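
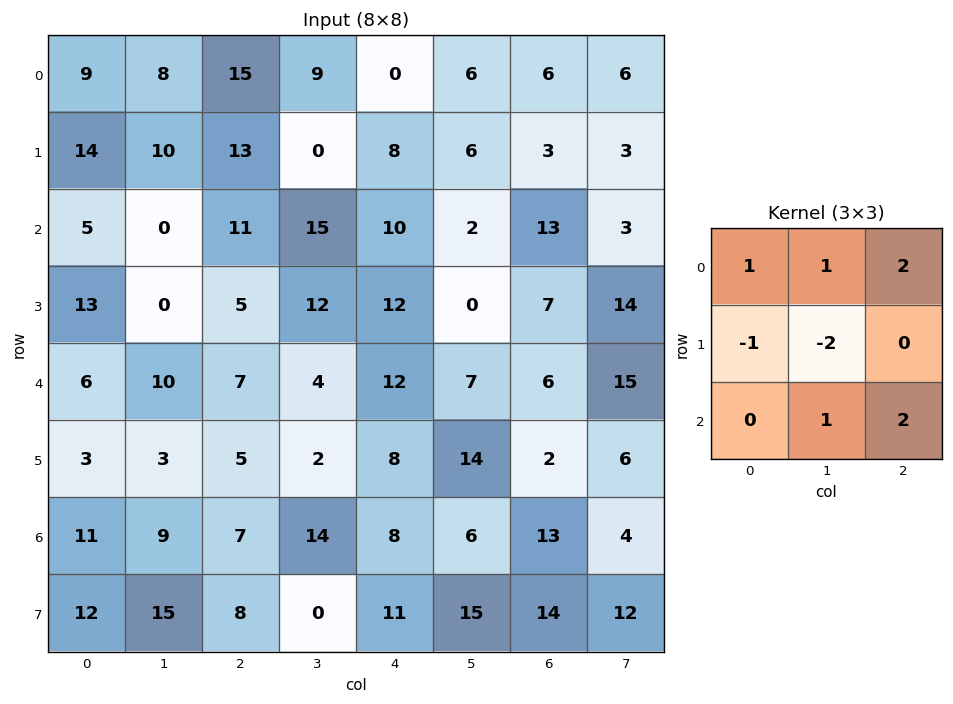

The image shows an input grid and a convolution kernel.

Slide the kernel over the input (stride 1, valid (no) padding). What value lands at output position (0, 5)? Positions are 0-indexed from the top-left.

The receptive field on the input at this output position is [6 6 6 / 6 3 3 / 2 13 3]. Elementwise product with the kernel and sum: 6·1 + 6·1 + 6·2 + 6·-1 + 3·-2 + 13·1 + 3·2.

31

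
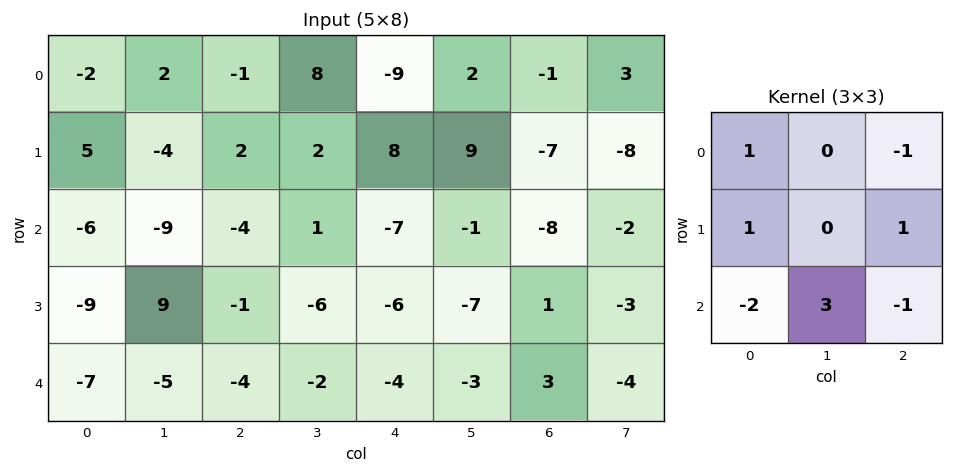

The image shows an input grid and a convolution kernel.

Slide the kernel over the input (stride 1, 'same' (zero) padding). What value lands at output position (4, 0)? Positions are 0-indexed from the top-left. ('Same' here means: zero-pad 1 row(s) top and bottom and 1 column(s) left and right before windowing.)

The receptive field on the zero-padded input at this output position is [0 -9 9 / 0 -7 -5 / 0 0 0]. Elementwise product with the kernel and sum: 0·1 + 9·-1 + 0·1 + -5·1 + 0·-2 + 0·3 + 0·-1.

-14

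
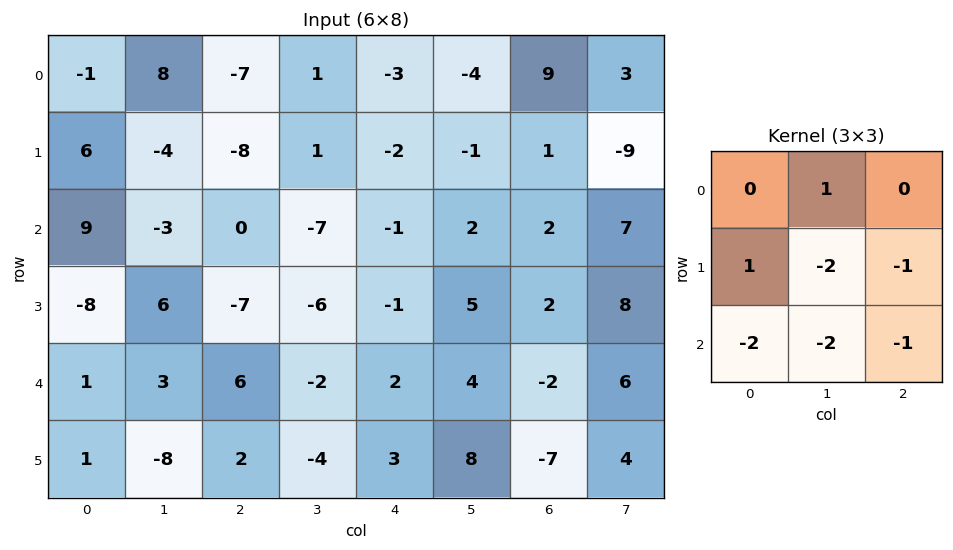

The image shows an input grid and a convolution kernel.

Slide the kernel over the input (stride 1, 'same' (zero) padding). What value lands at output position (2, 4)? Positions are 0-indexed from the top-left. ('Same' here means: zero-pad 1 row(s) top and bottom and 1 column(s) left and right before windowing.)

0

The receptive field on the zero-padded input at this output position is [1 -2 -1 / -7 -1 2 / -6 -1 5]. Elementwise product with the kernel and sum: -2·1 + -7·1 + -1·-2 + 2·-1 + -6·-2 + -1·-2 + 5·-1.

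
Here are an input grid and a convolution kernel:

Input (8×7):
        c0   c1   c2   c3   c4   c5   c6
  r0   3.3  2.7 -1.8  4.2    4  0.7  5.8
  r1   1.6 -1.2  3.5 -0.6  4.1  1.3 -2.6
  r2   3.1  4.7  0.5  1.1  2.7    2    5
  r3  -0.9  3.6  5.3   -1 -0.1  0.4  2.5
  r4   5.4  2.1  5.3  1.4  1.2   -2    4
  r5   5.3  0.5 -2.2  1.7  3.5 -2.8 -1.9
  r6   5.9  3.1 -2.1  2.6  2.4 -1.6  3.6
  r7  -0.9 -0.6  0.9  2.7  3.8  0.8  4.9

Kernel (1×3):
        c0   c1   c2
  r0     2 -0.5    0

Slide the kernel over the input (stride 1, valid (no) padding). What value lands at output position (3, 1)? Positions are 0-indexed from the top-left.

The receptive field on the input at this output position is [3.6 5.3 -1]. Elementwise product with the kernel and sum: 3.6·2 + 5.3·-0.5.

4.55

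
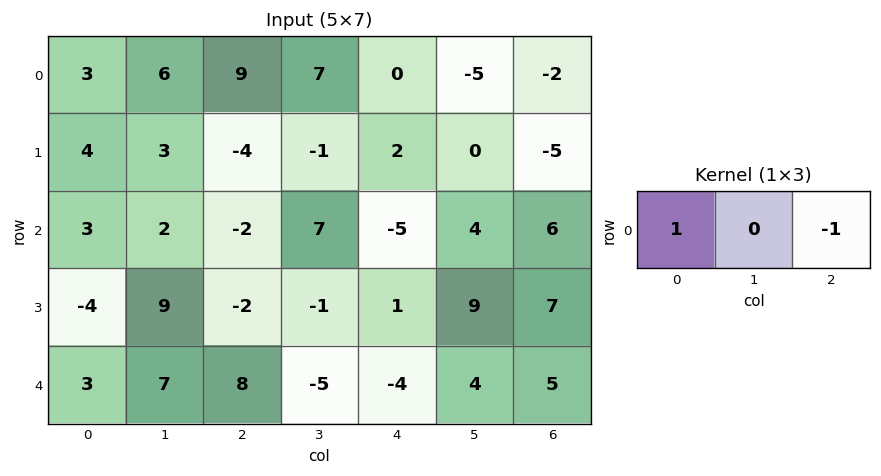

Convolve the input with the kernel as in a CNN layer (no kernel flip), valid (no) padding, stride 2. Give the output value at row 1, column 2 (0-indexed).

-11

The receptive field on the input at this output position is [-5 4 6]. Elementwise product with the kernel and sum: -5·1 + 6·-1.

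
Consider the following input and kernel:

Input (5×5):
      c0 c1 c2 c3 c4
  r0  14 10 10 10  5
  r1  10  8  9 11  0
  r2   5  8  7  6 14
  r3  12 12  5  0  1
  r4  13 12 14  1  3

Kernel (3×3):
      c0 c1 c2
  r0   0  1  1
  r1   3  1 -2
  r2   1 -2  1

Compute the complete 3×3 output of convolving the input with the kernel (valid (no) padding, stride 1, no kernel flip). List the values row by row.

Output[0,0]: The receptive field on the input at this output position is [14 10 10 / 10 8 9 / 5 8 7]. Elementwise product with the kernel and sum: 10·1 + 10·1 + 10·3 + 8·1 + 9·-2 + 5·1 + 8·-2 + 7·1.

36 31 62
19 41 16
56 39 48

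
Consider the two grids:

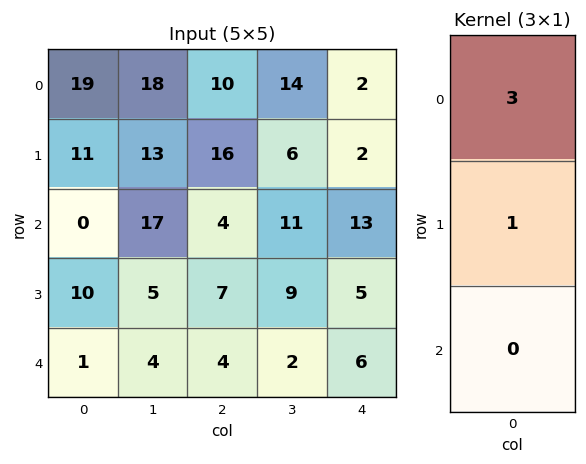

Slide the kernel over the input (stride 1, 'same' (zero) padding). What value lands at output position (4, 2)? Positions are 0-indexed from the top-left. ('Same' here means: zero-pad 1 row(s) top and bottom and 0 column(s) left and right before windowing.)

The receptive field on the zero-padded input at this output position is [7 / 4 / 0]. Elementwise product with the kernel and sum: 7·3 + 4·1.

25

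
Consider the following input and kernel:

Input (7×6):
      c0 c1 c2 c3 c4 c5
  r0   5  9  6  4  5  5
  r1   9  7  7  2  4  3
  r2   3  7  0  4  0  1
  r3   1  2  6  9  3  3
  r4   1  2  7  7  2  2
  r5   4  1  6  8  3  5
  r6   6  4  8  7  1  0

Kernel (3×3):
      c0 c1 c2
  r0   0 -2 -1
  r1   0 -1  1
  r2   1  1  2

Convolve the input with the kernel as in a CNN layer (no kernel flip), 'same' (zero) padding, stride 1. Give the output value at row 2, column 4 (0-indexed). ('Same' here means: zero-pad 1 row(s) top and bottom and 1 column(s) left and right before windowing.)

The receptive field on the zero-padded input at this output position is [2 4 3 / 4 0 1 / 9 3 3]. Elementwise product with the kernel and sum: 4·-2 + 3·-1 + 0·-1 + 1·1 + 9·1 + 3·1 + 3·2.

8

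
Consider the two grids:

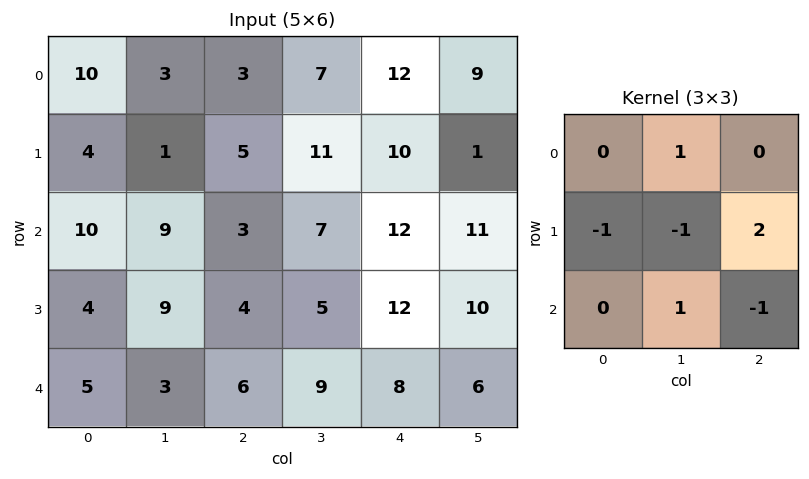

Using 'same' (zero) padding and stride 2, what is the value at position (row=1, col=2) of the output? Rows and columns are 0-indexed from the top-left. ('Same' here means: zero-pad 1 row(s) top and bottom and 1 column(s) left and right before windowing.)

The receptive field on the zero-padded input at this output position is [11 10 1 / 7 12 11 / 5 12 10]. Elementwise product with the kernel and sum: 10·1 + 7·-1 + 12·-1 + 11·2 + 12·1 + 10·-1.

15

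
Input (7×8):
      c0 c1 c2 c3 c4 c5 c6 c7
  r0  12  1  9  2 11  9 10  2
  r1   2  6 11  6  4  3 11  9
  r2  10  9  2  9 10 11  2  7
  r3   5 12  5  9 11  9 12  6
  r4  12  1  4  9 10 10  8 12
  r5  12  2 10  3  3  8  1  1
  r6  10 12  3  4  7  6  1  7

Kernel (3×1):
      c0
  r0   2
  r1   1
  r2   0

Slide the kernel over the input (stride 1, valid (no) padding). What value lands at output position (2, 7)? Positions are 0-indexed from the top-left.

The receptive field on the input at this output position is [7 / 6 / 12]. Elementwise product with the kernel and sum: 7·2 + 6·1.

20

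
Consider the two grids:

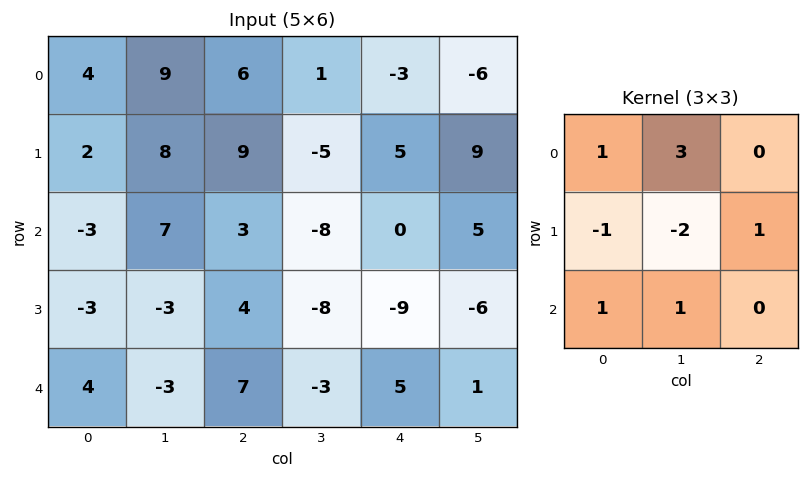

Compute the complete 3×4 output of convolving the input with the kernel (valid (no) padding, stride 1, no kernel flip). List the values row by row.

26 6 10 -12
12 15 3 6
32 7 -14 14

Output[0,0]: The receptive field on the input at this output position is [4 9 6 / 2 8 9 / -3 7 3]. Elementwise product with the kernel and sum: 4·1 + 9·3 + 2·-1 + 8·-2 + 9·1 + -3·1 + 7·1.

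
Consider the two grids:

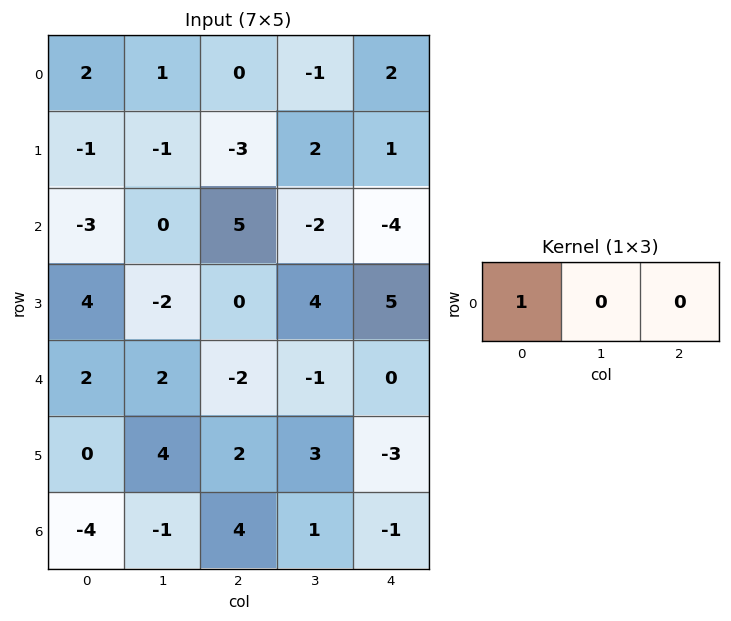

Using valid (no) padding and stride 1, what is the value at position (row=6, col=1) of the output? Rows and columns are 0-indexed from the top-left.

-1

The receptive field on the input at this output position is [-1 4 1]. Elementwise product with the kernel and sum: -1·1.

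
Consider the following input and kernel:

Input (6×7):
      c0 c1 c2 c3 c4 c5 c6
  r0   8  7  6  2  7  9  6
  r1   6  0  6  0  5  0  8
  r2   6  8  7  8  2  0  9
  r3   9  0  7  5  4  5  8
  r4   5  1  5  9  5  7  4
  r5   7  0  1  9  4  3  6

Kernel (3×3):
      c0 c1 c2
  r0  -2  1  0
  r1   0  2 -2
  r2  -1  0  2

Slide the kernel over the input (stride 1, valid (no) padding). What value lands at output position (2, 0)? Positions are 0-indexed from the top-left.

The receptive field on the input at this output position is [6 8 7 / 9 0 7 / 5 1 5]. Elementwise product with the kernel and sum: 6·-2 + 8·1 + 0·2 + 7·-2 + 5·-1 + 5·2.

-13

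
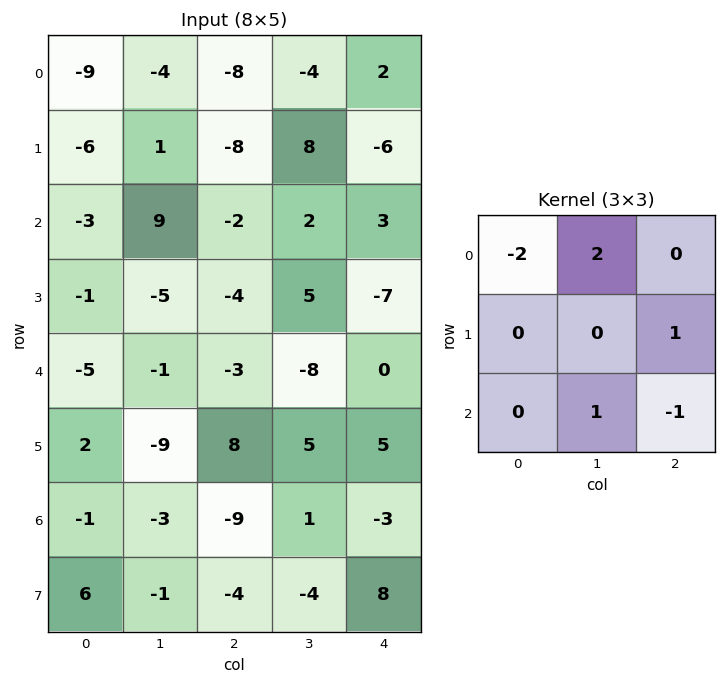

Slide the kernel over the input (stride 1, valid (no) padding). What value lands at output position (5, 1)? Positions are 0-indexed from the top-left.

The receptive field on the input at this output position is [-9 8 5 / -3 -9 1 / -1 -4 -4]. Elementwise product with the kernel and sum: -9·-2 + 8·2 + 1·1 + -4·1 + -4·-1.

35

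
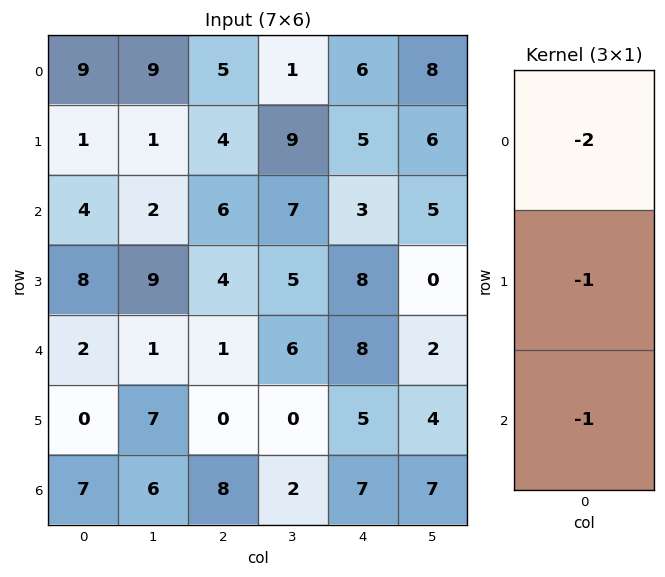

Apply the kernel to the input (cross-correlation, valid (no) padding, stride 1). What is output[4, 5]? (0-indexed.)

-15

The receptive field on the input at this output position is [2 / 4 / 7]. Elementwise product with the kernel and sum: 2·-2 + 4·-1 + 7·-1.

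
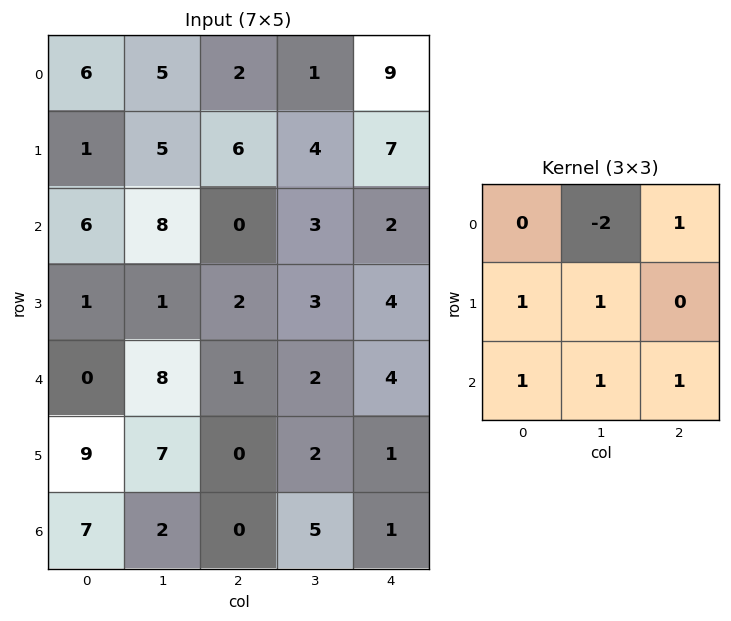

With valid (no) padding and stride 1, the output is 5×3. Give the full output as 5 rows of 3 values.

12 19 22
14 6 11
-5 17 8
24 17 4
10 14 8

Output[0,0]: The receptive field on the input at this output position is [6 5 2 / 1 5 6 / 6 8 0]. Elementwise product with the kernel and sum: 5·-2 + 2·1 + 1·1 + 5·1 + 6·1 + 8·1 + 0·1.
Output[0,1]: The receptive field on the input at this output position is [5 2 1 / 5 6 4 / 8 0 3]. Elementwise product with the kernel and sum: 2·-2 + 1·1 + 5·1 + 6·1 + 8·1 + 0·1 + 3·1.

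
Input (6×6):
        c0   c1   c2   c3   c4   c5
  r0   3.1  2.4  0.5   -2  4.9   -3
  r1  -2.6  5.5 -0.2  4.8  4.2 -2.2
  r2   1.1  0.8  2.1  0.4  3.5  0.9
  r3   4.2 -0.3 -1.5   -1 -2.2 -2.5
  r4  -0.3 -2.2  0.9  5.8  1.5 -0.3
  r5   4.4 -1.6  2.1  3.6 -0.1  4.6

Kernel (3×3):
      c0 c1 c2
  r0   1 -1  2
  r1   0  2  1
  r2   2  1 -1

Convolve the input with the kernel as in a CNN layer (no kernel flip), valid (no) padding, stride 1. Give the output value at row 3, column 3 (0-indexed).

1.4

The receptive field on the input at this output position is [-1 -2.2 -2.5 / 5.8 1.5 -0.3 / 3.6 -0.1 4.6]. Elementwise product with the kernel and sum: -1·1 + -2.2·-1 + -2.5·2 + 1.5·2 + -0.3·1 + 3.6·2 + -0.1·1 + 4.6·-1.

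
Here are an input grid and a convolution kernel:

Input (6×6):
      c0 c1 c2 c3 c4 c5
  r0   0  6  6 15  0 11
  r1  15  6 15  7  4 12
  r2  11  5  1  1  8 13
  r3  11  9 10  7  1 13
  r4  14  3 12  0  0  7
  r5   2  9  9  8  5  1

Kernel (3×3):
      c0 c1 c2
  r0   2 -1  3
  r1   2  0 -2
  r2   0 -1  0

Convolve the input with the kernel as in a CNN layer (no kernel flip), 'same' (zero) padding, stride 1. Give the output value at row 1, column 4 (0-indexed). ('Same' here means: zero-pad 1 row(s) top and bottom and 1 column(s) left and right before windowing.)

The receptive field on the zero-padded input at this output position is [15 0 11 / 7 4 12 / 1 8 13]. Elementwise product with the kernel and sum: 15·2 + 0·-1 + 11·3 + 7·2 + 12·-2 + 8·-1.

45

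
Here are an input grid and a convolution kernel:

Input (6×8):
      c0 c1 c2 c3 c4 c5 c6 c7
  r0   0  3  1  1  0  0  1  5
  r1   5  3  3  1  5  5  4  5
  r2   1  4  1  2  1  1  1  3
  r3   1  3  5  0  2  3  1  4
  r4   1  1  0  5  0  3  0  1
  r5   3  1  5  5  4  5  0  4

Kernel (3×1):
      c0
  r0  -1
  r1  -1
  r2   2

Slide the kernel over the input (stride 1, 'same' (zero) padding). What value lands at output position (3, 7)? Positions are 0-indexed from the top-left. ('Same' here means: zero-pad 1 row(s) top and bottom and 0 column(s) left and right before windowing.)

The receptive field on the zero-padded input at this output position is [3 / 4 / 1]. Elementwise product with the kernel and sum: 3·-1 + 4·-1 + 1·2.

-5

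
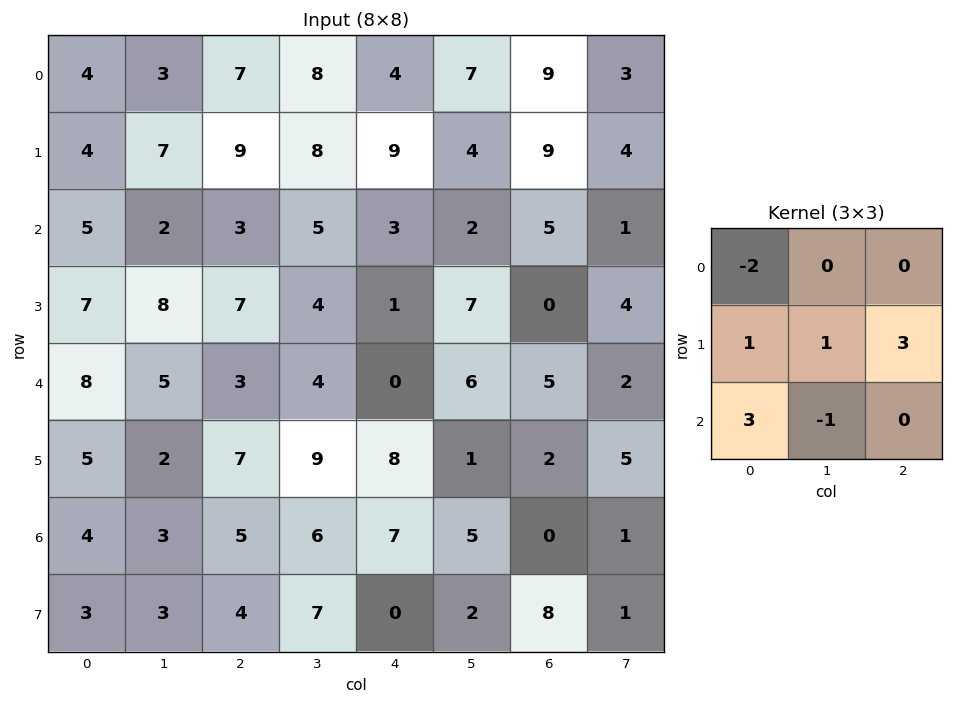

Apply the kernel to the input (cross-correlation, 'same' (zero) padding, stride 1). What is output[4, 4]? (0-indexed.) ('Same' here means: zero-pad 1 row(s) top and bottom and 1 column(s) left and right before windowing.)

33

The receptive field on the zero-padded input at this output position is [4 1 7 / 4 0 6 / 9 8 1]. Elementwise product with the kernel and sum: 4·-2 + 4·1 + 0·1 + 6·3 + 9·3 + 8·-1.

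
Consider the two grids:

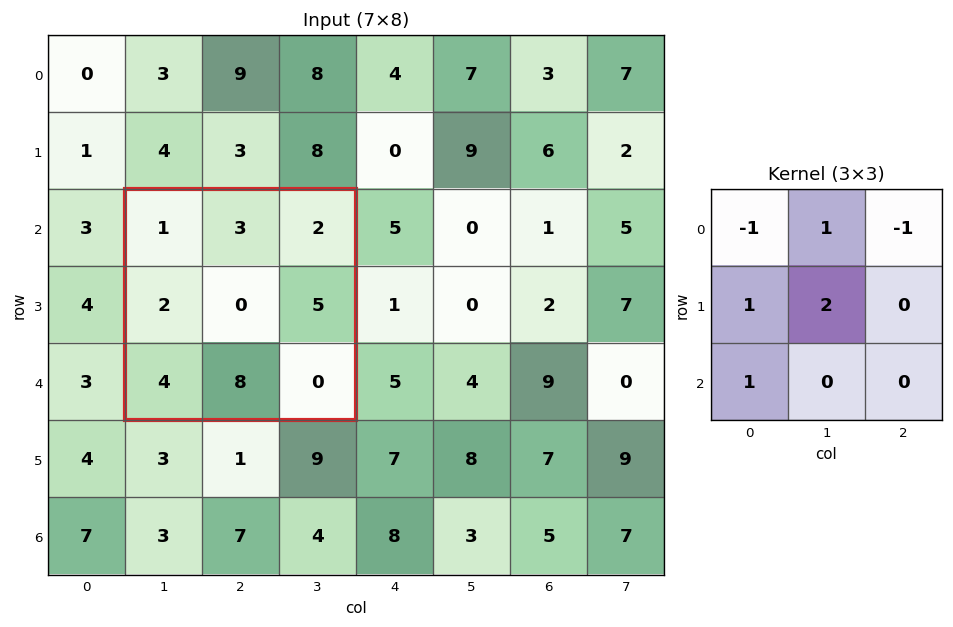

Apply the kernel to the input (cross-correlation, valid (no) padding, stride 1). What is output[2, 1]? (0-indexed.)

The receptive field on the input at this output position is [1 3 2 / 2 0 5 / 4 8 0]. Elementwise product with the kernel and sum: 1·-1 + 3·1 + 2·-1 + 2·1 + 0·2 + 4·1.

6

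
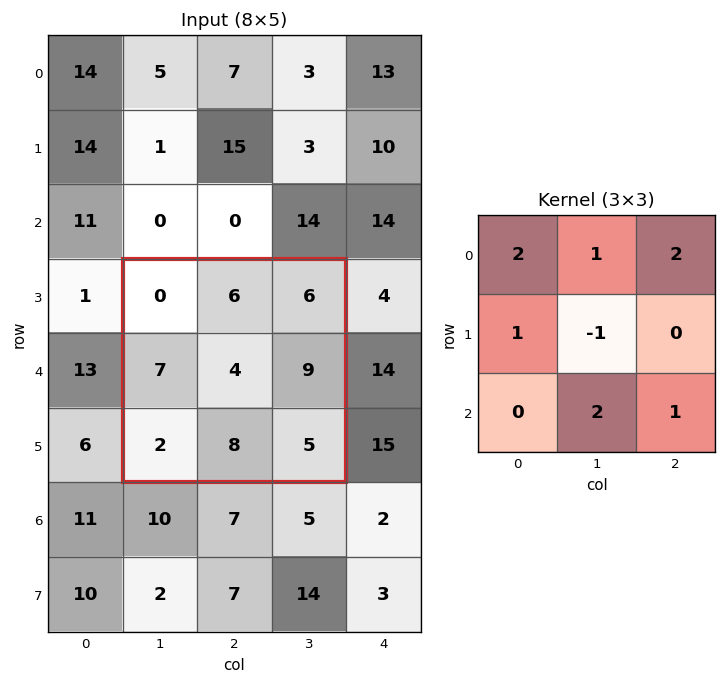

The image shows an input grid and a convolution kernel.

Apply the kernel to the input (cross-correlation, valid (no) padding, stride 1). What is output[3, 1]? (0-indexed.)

The receptive field on the input at this output position is [0 6 6 / 7 4 9 / 2 8 5]. Elementwise product with the kernel and sum: 0·2 + 6·1 + 6·2 + 7·1 + 4·-1 + 8·2 + 5·1.

42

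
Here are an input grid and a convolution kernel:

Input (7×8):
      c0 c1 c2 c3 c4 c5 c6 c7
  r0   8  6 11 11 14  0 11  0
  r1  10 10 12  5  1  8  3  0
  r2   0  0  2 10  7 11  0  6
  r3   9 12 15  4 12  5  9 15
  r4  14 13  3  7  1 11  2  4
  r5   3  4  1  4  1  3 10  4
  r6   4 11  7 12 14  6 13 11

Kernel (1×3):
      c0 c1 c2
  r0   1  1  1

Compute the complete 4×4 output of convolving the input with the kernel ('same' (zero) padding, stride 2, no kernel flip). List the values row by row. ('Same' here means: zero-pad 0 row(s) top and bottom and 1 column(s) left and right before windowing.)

Output[0,0]: The receptive field on the zero-padded input at this output position is [0 8 6]. Elementwise product with the kernel and sum: 0·1 + 8·1 + 6·1.

14 28 25 11
0 12 28 17
27 23 19 17
15 30 32 30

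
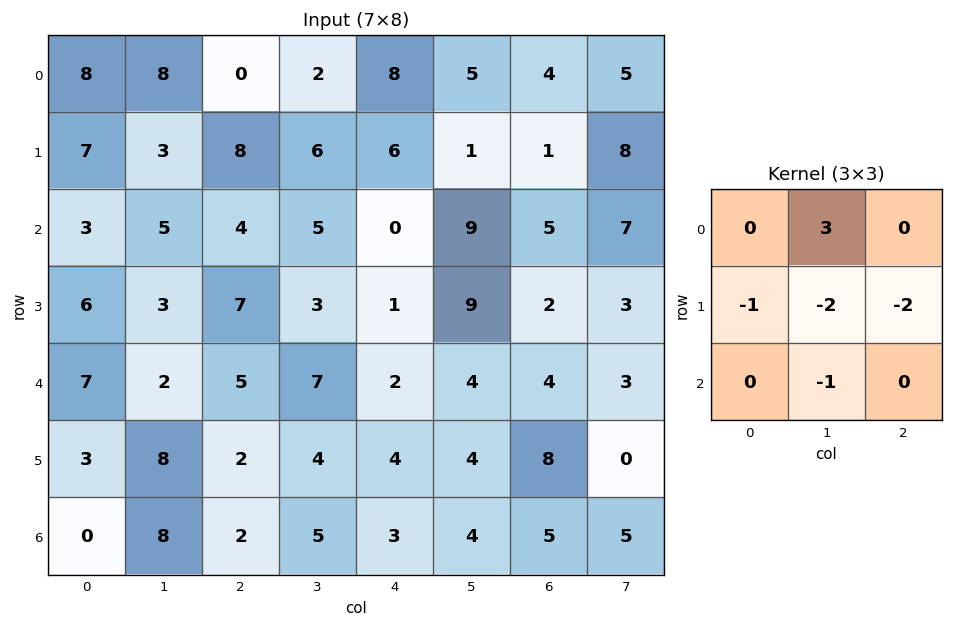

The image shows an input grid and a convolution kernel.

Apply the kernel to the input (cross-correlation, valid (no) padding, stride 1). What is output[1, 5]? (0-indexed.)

-32

The receptive field on the input at this output position is [1 1 8 / 9 5 7 / 9 2 3]. Elementwise product with the kernel and sum: 1·3 + 9·-1 + 5·-2 + 7·-2 + 2·-1.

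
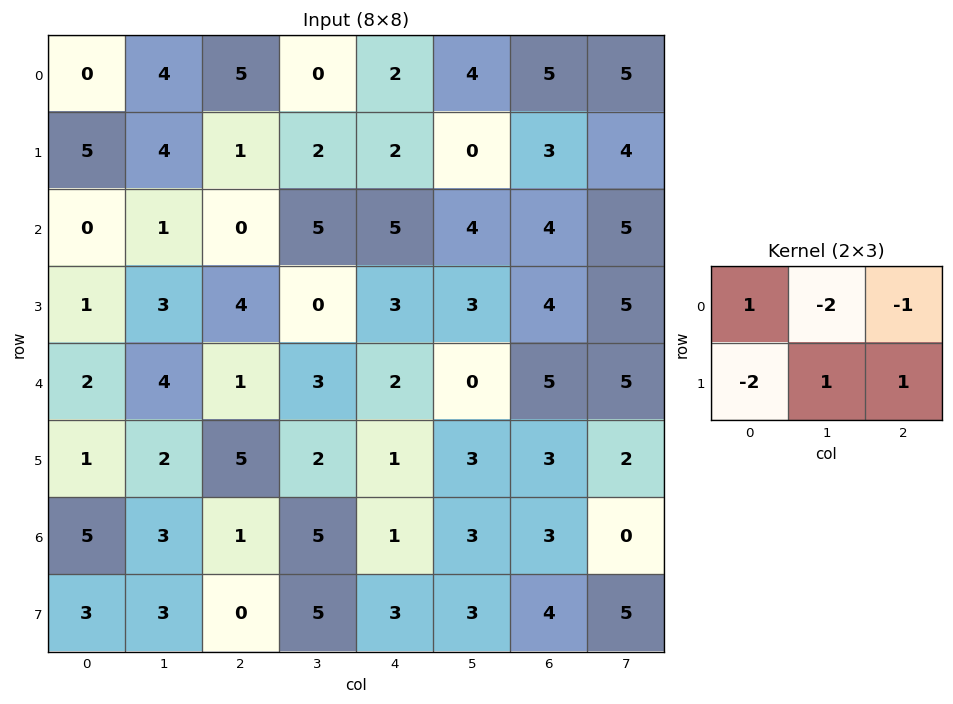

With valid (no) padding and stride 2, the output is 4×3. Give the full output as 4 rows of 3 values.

-18 5 -12
3 -20 -6
-2 -14 1
-5 -2 -7

Output[0,0]: The receptive field on the input at this output position is [0 4 5 / 5 4 1]. Elementwise product with the kernel and sum: 0·1 + 4·-2 + 5·-1 + 5·-2 + 4·1 + 1·1.
Output[0,1]: The receptive field on the input at this output position is [5 0 2 / 1 2 2]. Elementwise product with the kernel and sum: 5·1 + 0·-2 + 2·-1 + 1·-2 + 2·1 + 2·1.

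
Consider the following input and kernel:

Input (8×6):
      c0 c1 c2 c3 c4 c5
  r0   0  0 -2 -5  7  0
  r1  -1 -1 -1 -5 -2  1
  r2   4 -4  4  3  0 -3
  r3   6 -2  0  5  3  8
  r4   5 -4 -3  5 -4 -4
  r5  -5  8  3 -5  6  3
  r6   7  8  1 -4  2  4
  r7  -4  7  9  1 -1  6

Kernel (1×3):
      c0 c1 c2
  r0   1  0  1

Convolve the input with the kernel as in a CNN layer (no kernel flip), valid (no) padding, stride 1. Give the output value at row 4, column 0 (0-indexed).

2

The receptive field on the input at this output position is [5 -4 -3]. Elementwise product with the kernel and sum: 5·1 + -3·1.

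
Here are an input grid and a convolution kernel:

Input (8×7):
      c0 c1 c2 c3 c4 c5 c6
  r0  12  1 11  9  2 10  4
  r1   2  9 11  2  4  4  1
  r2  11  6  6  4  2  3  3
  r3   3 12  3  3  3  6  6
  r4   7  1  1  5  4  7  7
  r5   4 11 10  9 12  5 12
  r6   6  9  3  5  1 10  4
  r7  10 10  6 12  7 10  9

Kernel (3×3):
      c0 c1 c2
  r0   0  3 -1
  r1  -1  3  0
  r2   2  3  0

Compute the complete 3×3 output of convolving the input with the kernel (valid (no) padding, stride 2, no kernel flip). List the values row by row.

Output[0,0]: The receptive field on the input at this output position is [12 1 11 / 2 9 11 / 11 6 6]. Elementwise product with the kernel and sum: 1·3 + 11·-1 + 2·-1 + 9·3 + 11·2 + 6·3.
Output[0,1]: The receptive field on the input at this output position is [11 9 2 / 11 2 4 / 6 4 2]. Elementwise product with the kernel and sum: 9·3 + 2·-1 + 11·-1 + 2·3 + 6·2 + 4·3.

57 44 47
62 33 50
70 49 49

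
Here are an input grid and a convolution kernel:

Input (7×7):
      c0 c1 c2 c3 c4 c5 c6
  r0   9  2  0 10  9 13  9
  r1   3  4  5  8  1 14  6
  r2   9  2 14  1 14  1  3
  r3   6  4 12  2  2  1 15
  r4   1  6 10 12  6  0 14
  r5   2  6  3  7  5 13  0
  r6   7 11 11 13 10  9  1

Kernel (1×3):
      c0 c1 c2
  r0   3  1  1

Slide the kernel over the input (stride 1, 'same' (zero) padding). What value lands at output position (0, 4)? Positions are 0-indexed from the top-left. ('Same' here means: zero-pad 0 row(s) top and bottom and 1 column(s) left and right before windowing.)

52

The receptive field on the zero-padded input at this output position is [10 9 13]. Elementwise product with the kernel and sum: 10·3 + 9·1 + 13·1.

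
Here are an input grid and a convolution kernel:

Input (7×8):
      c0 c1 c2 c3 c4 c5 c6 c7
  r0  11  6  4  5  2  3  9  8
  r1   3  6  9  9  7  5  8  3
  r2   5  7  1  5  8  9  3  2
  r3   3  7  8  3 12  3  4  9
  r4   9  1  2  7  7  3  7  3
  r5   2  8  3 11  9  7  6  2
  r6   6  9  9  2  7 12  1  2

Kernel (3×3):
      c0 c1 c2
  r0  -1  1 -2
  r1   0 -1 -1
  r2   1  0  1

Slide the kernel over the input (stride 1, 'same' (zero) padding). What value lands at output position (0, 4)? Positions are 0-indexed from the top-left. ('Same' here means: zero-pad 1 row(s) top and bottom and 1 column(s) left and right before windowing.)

9

The receptive field on the zero-padded input at this output position is [0 0 0 / 5 2 3 / 9 7 5]. Elementwise product with the kernel and sum: 0·-1 + 0·1 + 0·-2 + 2·-1 + 3·-1 + 9·1 + 5·1.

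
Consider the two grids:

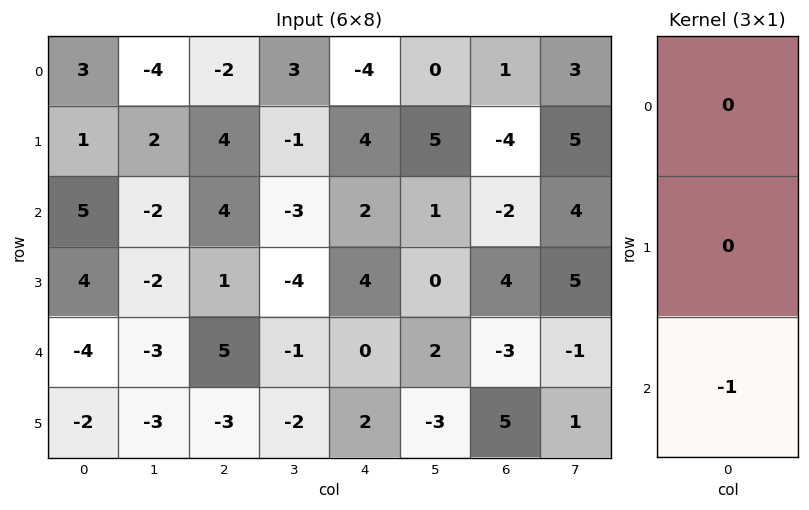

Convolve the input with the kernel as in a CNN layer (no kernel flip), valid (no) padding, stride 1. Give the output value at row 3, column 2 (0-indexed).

3

The receptive field on the input at this output position is [1 / 5 / -3]. Elementwise product with the kernel and sum: -3·-1.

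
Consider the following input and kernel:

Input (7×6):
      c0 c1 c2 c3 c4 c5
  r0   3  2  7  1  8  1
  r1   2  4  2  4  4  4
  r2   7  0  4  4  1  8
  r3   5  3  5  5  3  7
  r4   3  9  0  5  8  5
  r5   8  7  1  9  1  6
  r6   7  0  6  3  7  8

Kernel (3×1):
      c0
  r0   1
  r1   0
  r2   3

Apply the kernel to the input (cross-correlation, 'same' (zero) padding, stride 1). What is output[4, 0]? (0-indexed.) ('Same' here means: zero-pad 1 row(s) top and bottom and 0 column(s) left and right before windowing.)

29

The receptive field on the zero-padded input at this output position is [5 / 3 / 8]. Elementwise product with the kernel and sum: 5·1 + 8·3.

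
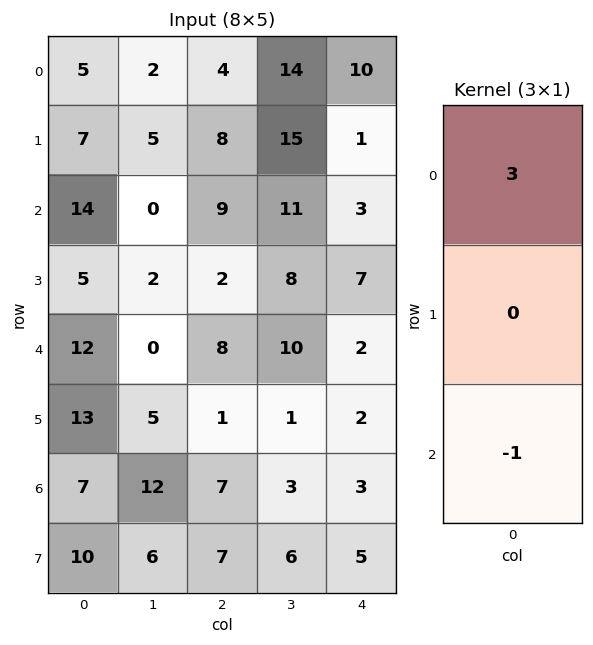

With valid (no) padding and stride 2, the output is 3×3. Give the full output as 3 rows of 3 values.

Output[0,0]: The receptive field on the input at this output position is [5 / 7 / 14]. Elementwise product with the kernel and sum: 5·3 + 14·-1.
Output[0,1]: The receptive field on the input at this output position is [4 / 8 / 9]. Elementwise product with the kernel and sum: 4·3 + 9·-1.

1 3 27
30 19 7
29 17 3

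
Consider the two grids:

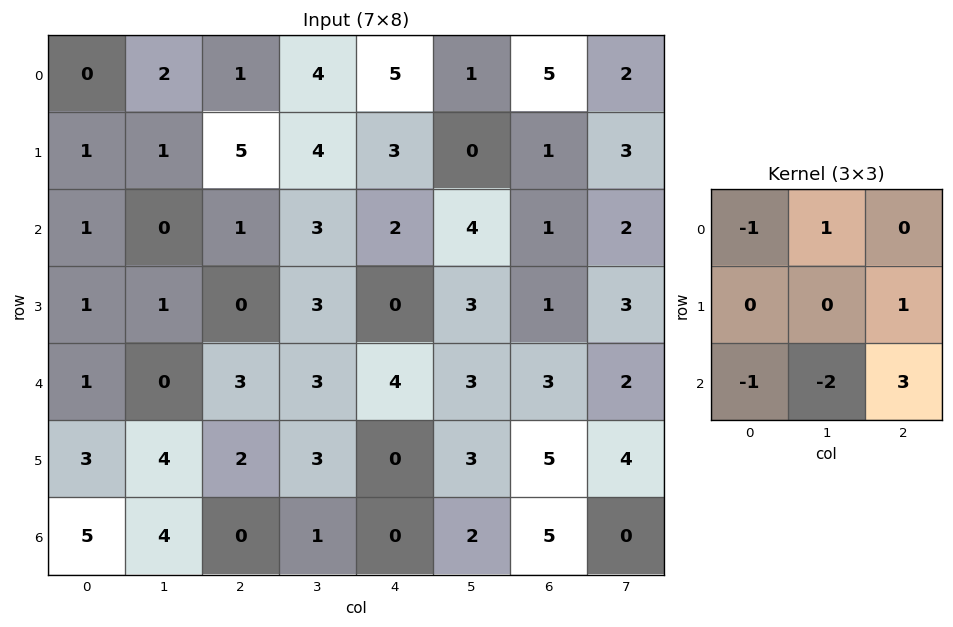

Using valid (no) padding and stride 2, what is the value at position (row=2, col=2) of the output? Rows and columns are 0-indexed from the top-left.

The receptive field on the input at this output position is [4 3 3 / 0 3 5 / 0 2 5]. Elementwise product with the kernel and sum: 4·-1 + 3·1 + 5·1 + 0·-1 + 2·-2 + 5·3.

15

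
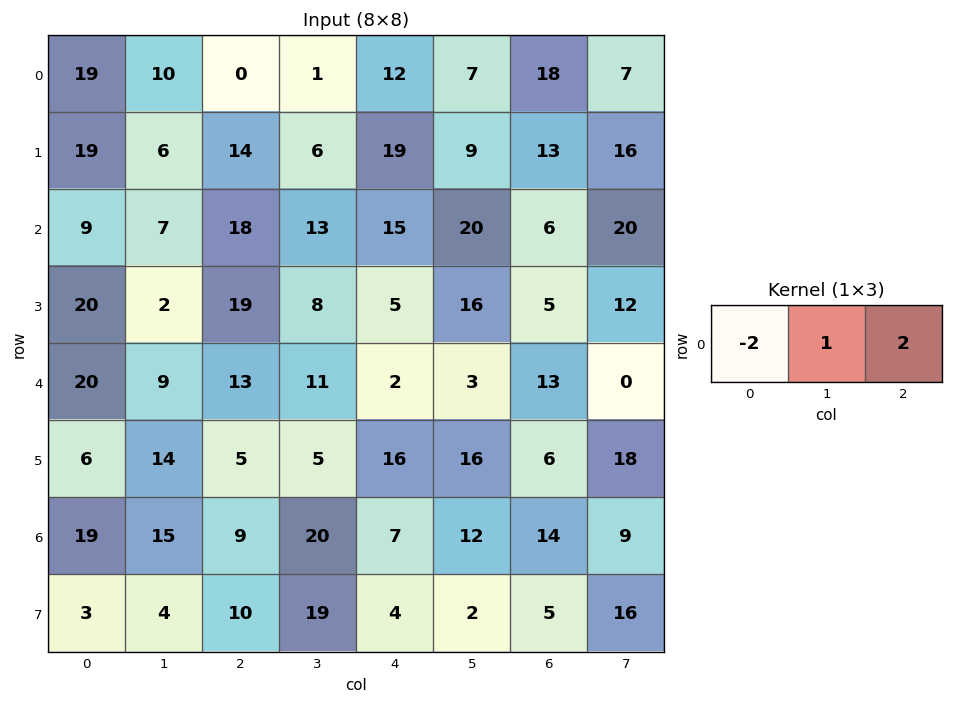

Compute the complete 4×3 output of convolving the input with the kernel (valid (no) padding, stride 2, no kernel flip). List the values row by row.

-28 25 19
25 7 2
-5 -11 25
-5 16 26

Output[0,0]: The receptive field on the input at this output position is [19 10 0]. Elementwise product with the kernel and sum: 19·-2 + 10·1 + 0·2.
Output[0,1]: The receptive field on the input at this output position is [0 1 12]. Elementwise product with the kernel and sum: 0·-2 + 1·1 + 12·2.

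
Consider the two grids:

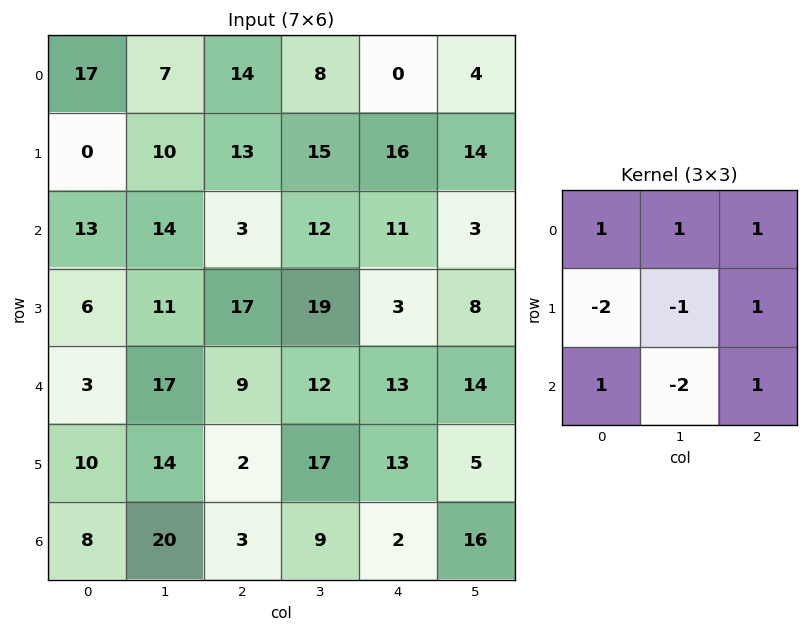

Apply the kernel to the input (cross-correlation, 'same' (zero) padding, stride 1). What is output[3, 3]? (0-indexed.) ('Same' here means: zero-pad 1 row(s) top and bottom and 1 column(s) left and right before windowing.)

-26

The receptive field on the zero-padded input at this output position is [3 12 11 / 17 19 3 / 9 12 13]. Elementwise product with the kernel and sum: 3·1 + 12·1 + 11·1 + 17·-2 + 19·-1 + 3·1 + 9·1 + 12·-2 + 13·1.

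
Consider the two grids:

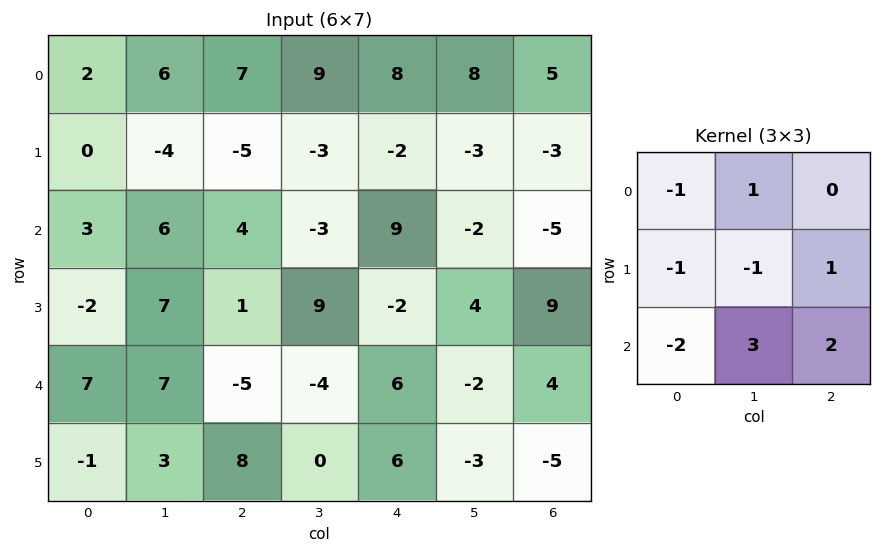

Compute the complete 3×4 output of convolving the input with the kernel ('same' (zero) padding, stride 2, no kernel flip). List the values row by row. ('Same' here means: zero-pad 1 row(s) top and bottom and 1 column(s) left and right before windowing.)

-4 -17 -15 -16
11 -7 -23 26
1 6 -3 -6

Output[0,0]: The receptive field on the zero-padded input at this output position is [0 0 0 / 0 2 6 / 0 0 -4]. Elementwise product with the kernel and sum: 0·-1 + 0·1 + 0·-1 + 2·-1 + 6·1 + 0·-2 + 0·3 + -4·2.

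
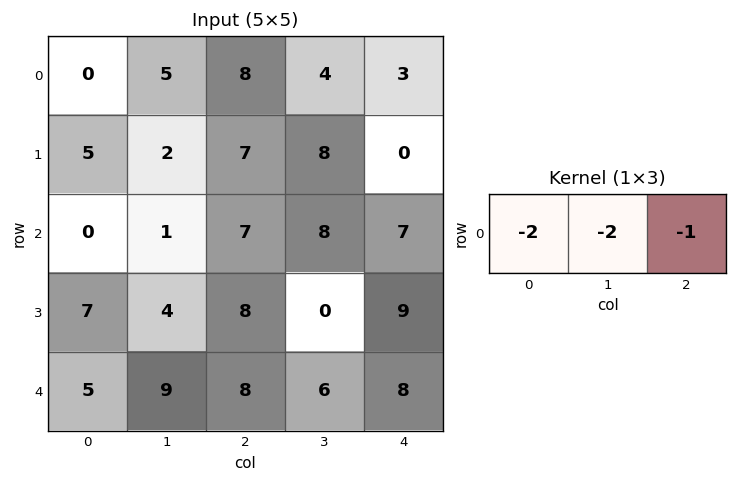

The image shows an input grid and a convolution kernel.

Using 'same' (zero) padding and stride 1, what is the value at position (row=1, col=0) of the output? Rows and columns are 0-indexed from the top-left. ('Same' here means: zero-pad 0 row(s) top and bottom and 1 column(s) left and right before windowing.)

-12

The receptive field on the zero-padded input at this output position is [0 5 2]. Elementwise product with the kernel and sum: 0·-2 + 5·-2 + 2·-1.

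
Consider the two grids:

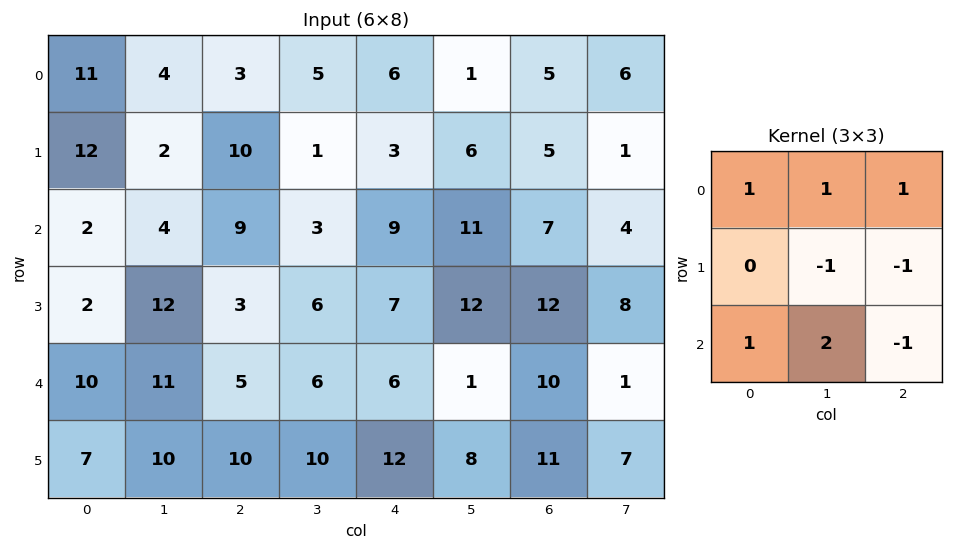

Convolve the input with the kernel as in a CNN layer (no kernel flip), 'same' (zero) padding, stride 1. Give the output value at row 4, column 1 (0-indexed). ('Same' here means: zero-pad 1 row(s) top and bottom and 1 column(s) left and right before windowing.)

18

The receptive field on the zero-padded input at this output position is [2 12 3 / 10 11 5 / 7 10 10]. Elementwise product with the kernel and sum: 2·1 + 12·1 + 3·1 + 11·-1 + 5·-1 + 7·1 + 10·2 + 10·-1.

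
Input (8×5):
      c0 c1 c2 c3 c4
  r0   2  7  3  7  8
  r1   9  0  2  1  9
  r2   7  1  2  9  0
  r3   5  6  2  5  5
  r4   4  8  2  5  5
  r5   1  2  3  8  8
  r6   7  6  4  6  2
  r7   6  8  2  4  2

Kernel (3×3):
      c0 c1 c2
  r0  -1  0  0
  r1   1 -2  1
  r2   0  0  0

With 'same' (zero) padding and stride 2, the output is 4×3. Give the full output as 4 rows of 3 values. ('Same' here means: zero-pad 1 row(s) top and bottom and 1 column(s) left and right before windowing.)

Output[0,0]: The receptive field on the zero-padded input at this output position is [0 0 0 / 0 2 7 / 0 9 0]. Elementwise product with the kernel and sum: 0·-1 + 0·1 + 2·-2 + 7·1.

3 8 -9
-13 6 8
0 3 -10
-8 2 -6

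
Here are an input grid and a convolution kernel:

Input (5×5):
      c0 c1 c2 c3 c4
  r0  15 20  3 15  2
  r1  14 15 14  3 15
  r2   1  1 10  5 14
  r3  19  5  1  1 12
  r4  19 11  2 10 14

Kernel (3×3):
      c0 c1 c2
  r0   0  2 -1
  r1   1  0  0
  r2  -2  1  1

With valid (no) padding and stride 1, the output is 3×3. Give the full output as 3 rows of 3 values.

60 19 41
-15 18 12
-14 10 17

Output[0,0]: The receptive field on the input at this output position is [15 20 3 / 14 15 14 / 1 1 10]. Elementwise product with the kernel and sum: 20·2 + 3·-1 + 14·1 + 1·-2 + 1·1 + 10·1.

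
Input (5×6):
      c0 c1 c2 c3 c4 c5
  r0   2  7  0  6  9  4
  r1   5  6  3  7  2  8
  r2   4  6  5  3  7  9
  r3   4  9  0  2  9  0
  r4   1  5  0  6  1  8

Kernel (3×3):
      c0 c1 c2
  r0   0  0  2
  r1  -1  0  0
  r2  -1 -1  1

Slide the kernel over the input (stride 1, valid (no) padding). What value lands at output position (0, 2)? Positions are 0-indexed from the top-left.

14

The receptive field on the input at this output position is [0 6 9 / 3 7 2 / 5 3 7]. Elementwise product with the kernel and sum: 9·2 + 3·-1 + 5·-1 + 3·-1 + 7·1.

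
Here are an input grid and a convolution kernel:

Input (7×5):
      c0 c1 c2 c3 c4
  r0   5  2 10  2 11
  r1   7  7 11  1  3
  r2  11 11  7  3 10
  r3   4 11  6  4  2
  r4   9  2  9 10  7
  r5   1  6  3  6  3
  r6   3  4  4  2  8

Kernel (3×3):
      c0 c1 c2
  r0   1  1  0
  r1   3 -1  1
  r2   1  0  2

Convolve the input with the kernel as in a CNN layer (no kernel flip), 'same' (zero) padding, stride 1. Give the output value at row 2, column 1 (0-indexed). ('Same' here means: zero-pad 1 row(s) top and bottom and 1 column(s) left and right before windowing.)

59

The receptive field on the zero-padded input at this output position is [7 7 11 / 11 11 7 / 4 11 6]. Elementwise product with the kernel and sum: 7·1 + 7·1 + 11·3 + 11·-1 + 7·1 + 4·1 + 6·2.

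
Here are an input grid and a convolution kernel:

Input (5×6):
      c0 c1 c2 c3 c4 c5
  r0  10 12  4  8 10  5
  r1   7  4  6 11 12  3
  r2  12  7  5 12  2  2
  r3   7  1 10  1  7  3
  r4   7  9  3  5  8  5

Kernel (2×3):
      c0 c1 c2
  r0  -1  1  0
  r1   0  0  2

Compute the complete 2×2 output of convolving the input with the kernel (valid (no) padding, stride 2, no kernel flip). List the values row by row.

Output[0,0]: The receptive field on the input at this output position is [10 12 4 / 7 4 6]. Elementwise product with the kernel and sum: 10·-1 + 12·1 + 6·2.

14 28
15 21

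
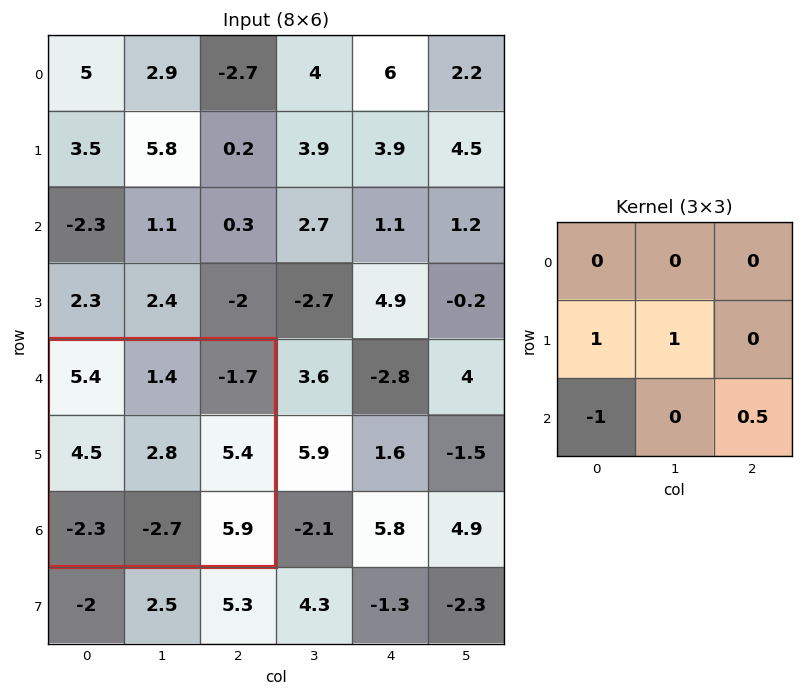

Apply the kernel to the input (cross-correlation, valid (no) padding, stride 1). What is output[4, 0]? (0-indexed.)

The receptive field on the input at this output position is [5.4 1.4 -1.7 / 4.5 2.8 5.4 / -2.3 -2.7 5.9]. Elementwise product with the kernel and sum: 4.5·1 + 2.8·1 + -2.3·-1 + 5.9·0.5.

12.55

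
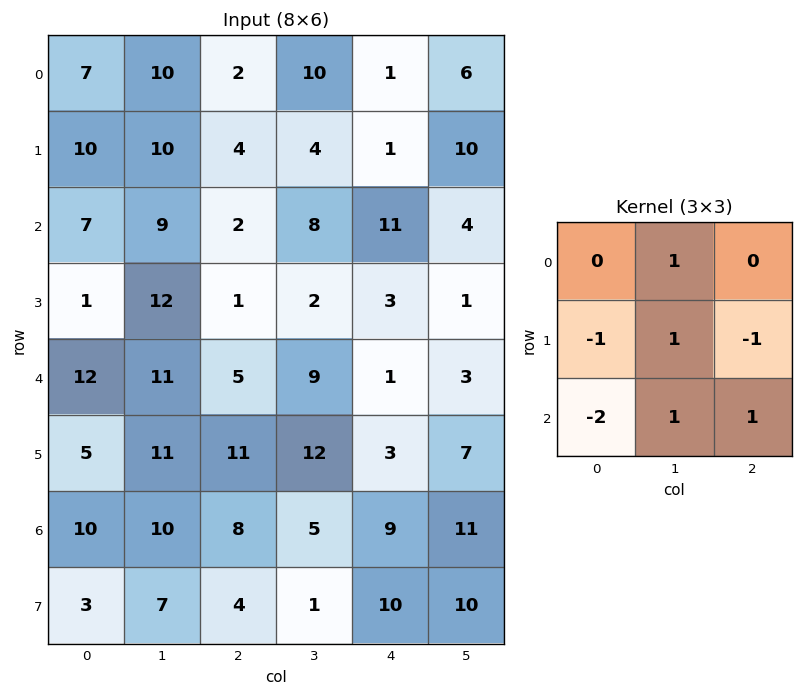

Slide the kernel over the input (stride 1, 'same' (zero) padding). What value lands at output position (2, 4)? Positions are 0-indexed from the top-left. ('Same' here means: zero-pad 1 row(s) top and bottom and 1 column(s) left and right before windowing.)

The receptive field on the zero-padded input at this output position is [4 1 10 / 8 11 4 / 2 3 1]. Elementwise product with the kernel and sum: 1·1 + 8·-1 + 11·1 + 4·-1 + 2·-2 + 3·1 + 1·1.

0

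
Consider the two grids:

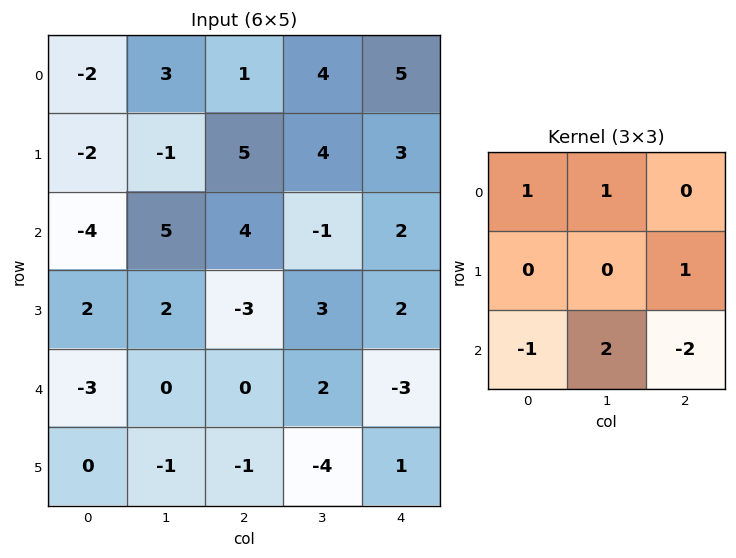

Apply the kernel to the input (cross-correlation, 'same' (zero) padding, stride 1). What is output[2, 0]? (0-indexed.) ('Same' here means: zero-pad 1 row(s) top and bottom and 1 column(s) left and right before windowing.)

The receptive field on the zero-padded input at this output position is [0 -2 -1 / 0 -4 5 / 0 2 2]. Elementwise product with the kernel and sum: 0·1 + -2·1 + 5·1 + 0·-1 + 2·2 + 2·-2.

3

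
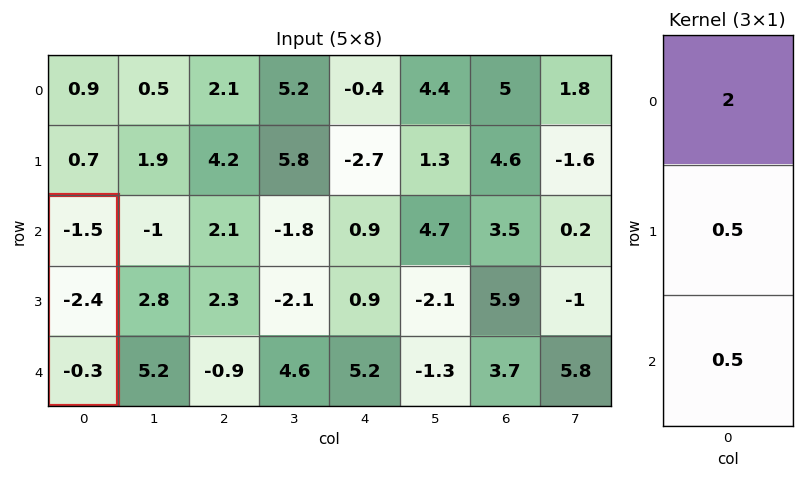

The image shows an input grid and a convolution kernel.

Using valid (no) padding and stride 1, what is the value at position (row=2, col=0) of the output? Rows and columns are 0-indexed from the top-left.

-4.35

The receptive field on the input at this output position is [-1.5 / -2.4 / -0.3]. Elementwise product with the kernel and sum: -1.5·2 + -2.4·0.5 + -0.3·0.5.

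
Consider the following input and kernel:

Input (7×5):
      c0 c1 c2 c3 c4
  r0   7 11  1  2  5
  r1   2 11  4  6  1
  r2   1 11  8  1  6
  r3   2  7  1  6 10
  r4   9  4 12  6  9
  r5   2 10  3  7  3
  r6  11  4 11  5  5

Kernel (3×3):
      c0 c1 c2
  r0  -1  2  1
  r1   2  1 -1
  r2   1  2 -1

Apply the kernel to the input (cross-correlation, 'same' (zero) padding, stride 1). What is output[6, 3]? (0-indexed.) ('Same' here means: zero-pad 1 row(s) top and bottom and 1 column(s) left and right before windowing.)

36

The receptive field on the zero-padded input at this output position is [3 7 3 / 11 5 5 / 0 0 0]. Elementwise product with the kernel and sum: 3·-1 + 7·2 + 3·1 + 11·2 + 5·1 + 5·-1 + 0·1 + 0·2 + 0·-1.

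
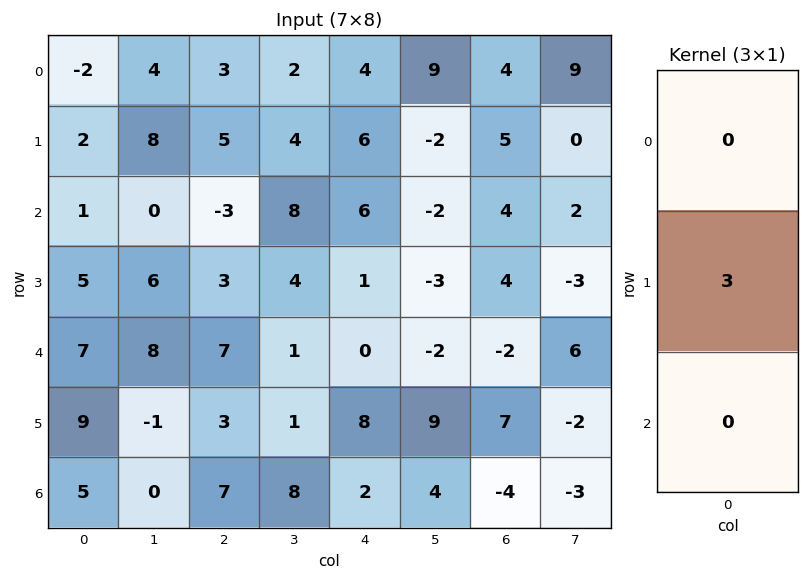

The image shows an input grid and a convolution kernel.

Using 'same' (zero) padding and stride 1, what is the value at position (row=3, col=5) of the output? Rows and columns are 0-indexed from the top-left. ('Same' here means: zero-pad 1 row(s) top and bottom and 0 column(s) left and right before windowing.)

The receptive field on the zero-padded input at this output position is [-2 / -3 / -2]. Elementwise product with the kernel and sum: -3·3.

-9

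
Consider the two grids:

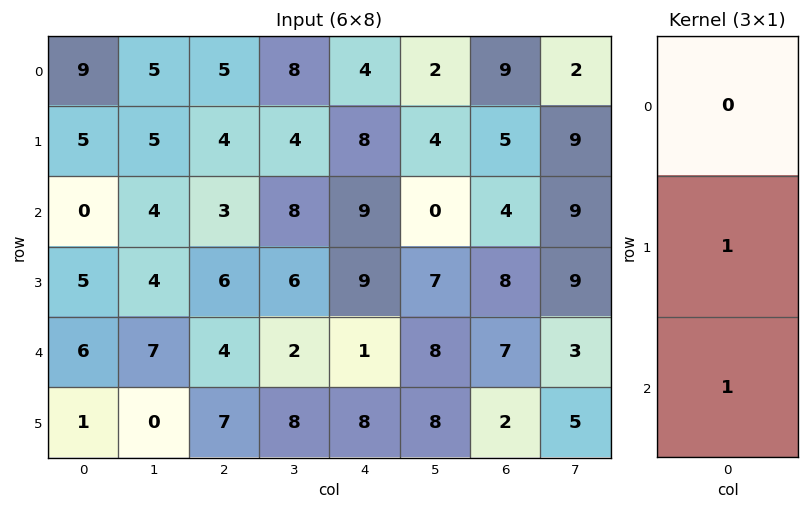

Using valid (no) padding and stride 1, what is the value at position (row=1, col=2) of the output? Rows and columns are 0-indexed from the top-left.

The receptive field on the input at this output position is [4 / 3 / 6]. Elementwise product with the kernel and sum: 3·1 + 6·1.

9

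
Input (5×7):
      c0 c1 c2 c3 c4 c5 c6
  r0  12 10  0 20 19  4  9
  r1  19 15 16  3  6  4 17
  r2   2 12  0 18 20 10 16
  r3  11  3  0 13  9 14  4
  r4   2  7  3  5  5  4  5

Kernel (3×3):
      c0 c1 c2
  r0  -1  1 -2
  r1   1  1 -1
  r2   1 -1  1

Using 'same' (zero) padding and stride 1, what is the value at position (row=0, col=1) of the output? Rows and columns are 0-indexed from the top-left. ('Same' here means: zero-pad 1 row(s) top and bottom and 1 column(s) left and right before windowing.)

The receptive field on the zero-padded input at this output position is [0 0 0 / 12 10 0 / 19 15 16]. Elementwise product with the kernel and sum: 0·-1 + 0·1 + 0·-2 + 12·1 + 10·1 + 0·-1 + 19·1 + 15·-1 + 16·1.

42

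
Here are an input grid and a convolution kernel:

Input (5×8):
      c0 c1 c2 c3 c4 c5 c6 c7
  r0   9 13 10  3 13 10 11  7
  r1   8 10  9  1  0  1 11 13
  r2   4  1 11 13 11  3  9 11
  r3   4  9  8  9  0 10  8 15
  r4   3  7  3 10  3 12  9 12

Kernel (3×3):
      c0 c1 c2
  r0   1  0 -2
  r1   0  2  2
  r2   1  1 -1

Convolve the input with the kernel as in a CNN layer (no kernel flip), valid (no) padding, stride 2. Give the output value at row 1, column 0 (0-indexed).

The receptive field on the input at this output position is [4 1 11 / 4 9 8 / 3 7 3]. Elementwise product with the kernel and sum: 4·1 + 11·-2 + 9·2 + 8·2 + 3·1 + 7·1 + 3·-1.

23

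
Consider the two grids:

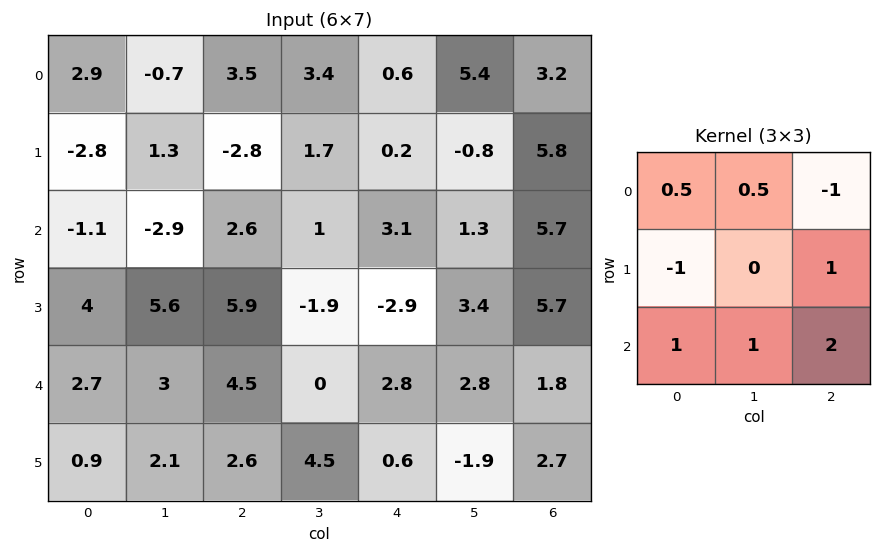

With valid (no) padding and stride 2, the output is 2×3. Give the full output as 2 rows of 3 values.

-1.2 15.65 21.2
12 0 14.3

Output[0,0]: The receptive field on the input at this output position is [2.9 -0.7 3.5 / -2.8 1.3 -2.8 / -1.1 -2.9 2.6]. Elementwise product with the kernel and sum: 2.9·0.5 + -0.7·0.5 + 3.5·-1 + -2.8·-1 + -2.8·1 + -1.1·1 + -2.9·1 + 2.6·2.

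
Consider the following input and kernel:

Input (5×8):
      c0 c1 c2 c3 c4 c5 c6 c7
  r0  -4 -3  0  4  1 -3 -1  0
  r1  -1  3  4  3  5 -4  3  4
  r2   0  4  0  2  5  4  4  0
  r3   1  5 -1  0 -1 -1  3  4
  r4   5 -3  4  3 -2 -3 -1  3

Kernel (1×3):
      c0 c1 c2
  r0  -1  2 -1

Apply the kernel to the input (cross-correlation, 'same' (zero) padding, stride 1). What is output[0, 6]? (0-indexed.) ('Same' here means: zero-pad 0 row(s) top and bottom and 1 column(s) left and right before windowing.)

The receptive field on the zero-padded input at this output position is [-3 -1 0]. Elementwise product with the kernel and sum: -3·-1 + -1·2 + 0·-1.

1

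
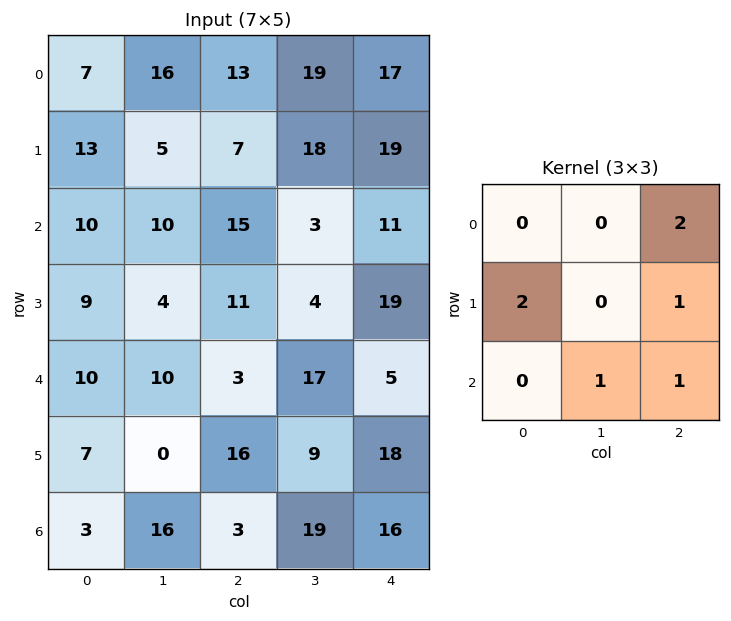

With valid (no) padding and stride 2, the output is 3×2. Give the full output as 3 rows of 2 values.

Output[0,0]: The receptive field on the input at this output position is [7 16 13 / 13 5 7 / 10 10 15]. Elementwise product with the kernel and sum: 13·2 + 13·2 + 7·1 + 10·1 + 15·1.
Output[0,1]: The receptive field on the input at this output position is [13 19 17 / 7 18 19 / 15 3 11]. Elementwise product with the kernel and sum: 17·2 + 7·2 + 19·1 + 3·1 + 11·1.

84 81
72 85
55 95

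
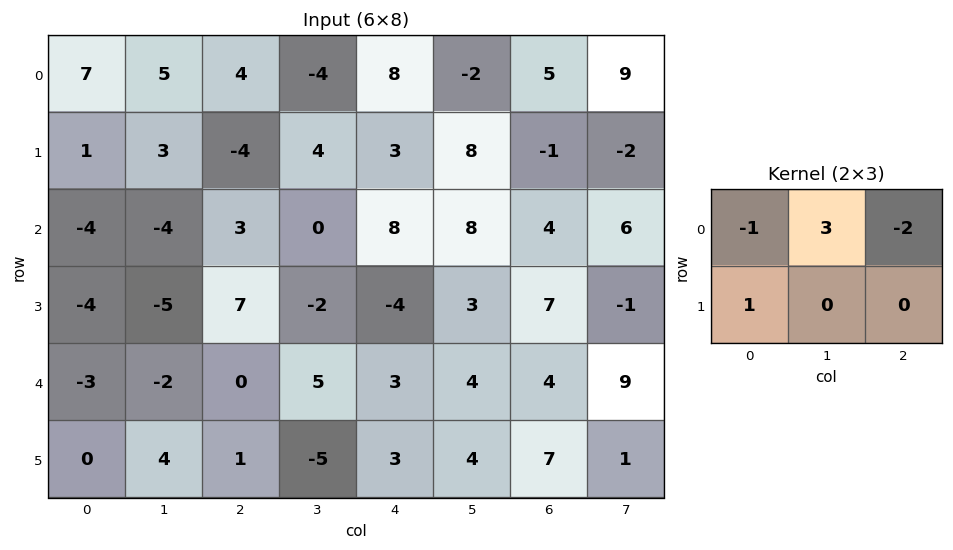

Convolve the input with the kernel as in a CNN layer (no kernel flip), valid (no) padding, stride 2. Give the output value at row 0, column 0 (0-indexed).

The receptive field on the input at this output position is [7 5 4 / 1 3 -4]. Elementwise product with the kernel and sum: 7·-1 + 5·3 + 4·-2 + 1·1.

1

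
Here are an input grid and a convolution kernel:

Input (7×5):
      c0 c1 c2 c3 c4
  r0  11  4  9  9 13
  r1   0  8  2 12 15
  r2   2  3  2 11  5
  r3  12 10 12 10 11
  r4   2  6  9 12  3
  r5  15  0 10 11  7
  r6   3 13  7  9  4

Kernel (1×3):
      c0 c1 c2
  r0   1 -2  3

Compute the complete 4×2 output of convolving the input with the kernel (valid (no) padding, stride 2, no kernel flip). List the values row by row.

Output[0,0]: The receptive field on the input at this output position is [11 4 9]. Elementwise product with the kernel and sum: 11·1 + 4·-2 + 9·3.

30 30
2 -5
17 -6
-2 1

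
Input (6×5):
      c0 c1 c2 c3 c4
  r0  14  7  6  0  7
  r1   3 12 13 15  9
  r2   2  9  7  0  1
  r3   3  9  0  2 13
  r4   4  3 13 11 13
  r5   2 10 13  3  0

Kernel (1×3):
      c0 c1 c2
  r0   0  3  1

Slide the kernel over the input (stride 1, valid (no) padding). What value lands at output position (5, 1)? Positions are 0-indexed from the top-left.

The receptive field on the input at this output position is [10 13 3]. Elementwise product with the kernel and sum: 13·3 + 3·1.

42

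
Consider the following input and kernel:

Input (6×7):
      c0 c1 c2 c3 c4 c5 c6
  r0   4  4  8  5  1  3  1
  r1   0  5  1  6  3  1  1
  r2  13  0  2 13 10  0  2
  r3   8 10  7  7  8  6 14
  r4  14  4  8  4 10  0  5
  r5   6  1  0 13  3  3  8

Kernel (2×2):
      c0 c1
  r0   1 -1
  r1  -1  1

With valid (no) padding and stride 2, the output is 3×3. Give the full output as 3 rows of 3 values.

5 8 -4
15 -11 8
5 17 10

Output[0,0]: The receptive field on the input at this output position is [4 4 / 0 5]. Elementwise product with the kernel and sum: 4·1 + 4·-1 + 0·-1 + 5·1.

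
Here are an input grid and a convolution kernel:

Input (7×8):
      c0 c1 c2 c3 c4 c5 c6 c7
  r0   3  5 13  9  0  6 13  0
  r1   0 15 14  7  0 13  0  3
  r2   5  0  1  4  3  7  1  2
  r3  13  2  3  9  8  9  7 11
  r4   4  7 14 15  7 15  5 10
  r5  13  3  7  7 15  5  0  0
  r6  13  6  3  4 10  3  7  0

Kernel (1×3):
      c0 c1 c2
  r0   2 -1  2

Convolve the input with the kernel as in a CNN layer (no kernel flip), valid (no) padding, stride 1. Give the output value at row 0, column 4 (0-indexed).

20

The receptive field on the input at this output position is [0 6 13]. Elementwise product with the kernel and sum: 0·2 + 6·-1 + 13·2.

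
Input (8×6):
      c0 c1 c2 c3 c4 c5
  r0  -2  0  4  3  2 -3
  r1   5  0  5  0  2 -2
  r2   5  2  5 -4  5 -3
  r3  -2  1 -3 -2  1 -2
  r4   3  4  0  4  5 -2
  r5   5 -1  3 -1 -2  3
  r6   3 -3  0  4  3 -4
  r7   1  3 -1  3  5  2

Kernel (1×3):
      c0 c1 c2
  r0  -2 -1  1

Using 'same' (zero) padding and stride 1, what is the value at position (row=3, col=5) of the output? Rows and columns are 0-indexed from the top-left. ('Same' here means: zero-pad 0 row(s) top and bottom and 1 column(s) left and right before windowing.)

The receptive field on the zero-padded input at this output position is [1 -2 0]. Elementwise product with the kernel and sum: 1·-2 + -2·-1 + 0·1.

0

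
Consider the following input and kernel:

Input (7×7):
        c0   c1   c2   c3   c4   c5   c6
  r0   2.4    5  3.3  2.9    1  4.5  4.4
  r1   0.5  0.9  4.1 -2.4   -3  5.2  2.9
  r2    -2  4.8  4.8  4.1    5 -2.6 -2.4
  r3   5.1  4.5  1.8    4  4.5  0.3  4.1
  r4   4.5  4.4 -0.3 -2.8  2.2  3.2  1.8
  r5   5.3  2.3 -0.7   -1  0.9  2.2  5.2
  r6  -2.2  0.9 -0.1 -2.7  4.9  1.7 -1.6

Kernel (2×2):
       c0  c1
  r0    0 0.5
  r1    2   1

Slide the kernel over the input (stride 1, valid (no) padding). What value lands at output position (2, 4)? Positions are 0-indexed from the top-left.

The receptive field on the input at this output position is [5 -2.6 / 4.5 0.3]. Elementwise product with the kernel and sum: -2.6·0.5 + 4.5·2 + 0.3·1.

8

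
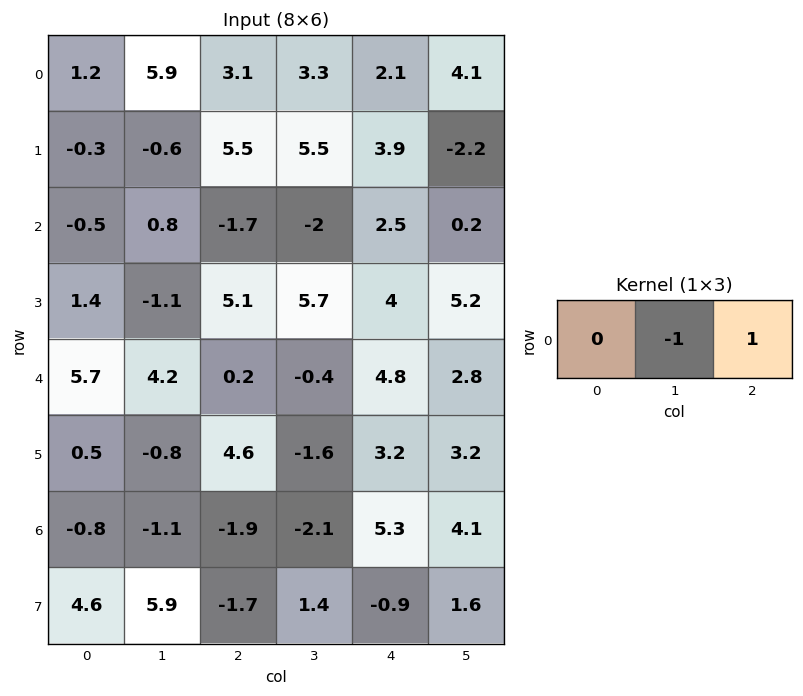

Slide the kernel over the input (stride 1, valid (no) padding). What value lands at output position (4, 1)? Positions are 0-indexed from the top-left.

-0.6

The receptive field on the input at this output position is [4.2 0.2 -0.4]. Elementwise product with the kernel and sum: 0.2·-1 + -0.4·1.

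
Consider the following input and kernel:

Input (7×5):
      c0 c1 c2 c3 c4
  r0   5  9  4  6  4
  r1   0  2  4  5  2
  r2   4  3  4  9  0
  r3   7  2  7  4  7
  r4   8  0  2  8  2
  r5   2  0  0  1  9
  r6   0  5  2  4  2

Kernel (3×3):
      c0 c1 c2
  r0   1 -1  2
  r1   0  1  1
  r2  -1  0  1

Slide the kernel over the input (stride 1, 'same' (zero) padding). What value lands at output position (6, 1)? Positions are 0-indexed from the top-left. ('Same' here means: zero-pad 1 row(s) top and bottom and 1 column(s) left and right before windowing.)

The receptive field on the zero-padded input at this output position is [2 0 0 / 0 5 2 / 0 0 0]. Elementwise product with the kernel and sum: 2·1 + 0·-1 + 0·2 + 5·1 + 2·1 + 0·-1 + 0·1.

9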